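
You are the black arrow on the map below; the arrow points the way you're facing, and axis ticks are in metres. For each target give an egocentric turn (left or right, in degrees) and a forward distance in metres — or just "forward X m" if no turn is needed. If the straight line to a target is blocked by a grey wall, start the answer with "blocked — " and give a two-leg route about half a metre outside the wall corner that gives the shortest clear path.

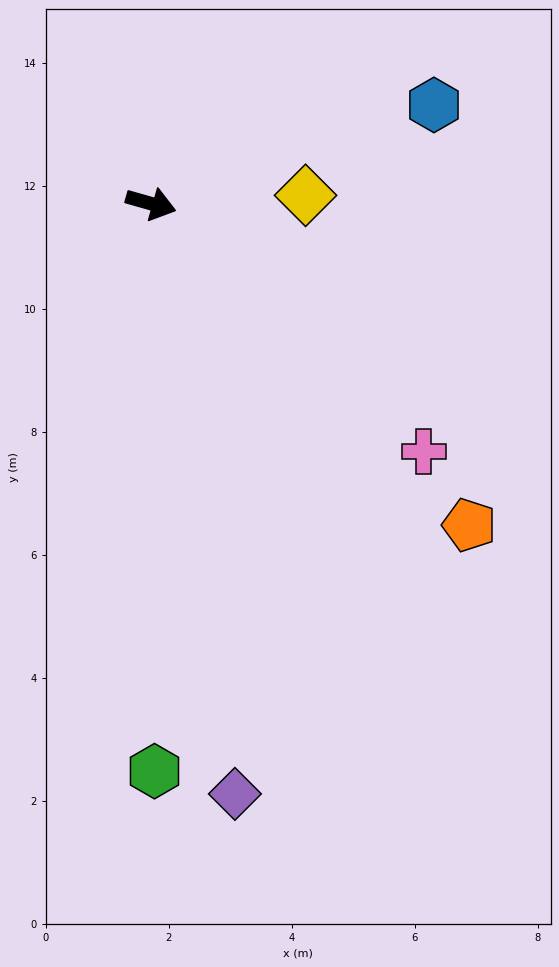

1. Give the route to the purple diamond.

turn right 66°, forward 9.7 m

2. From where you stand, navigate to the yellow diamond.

turn left 19°, forward 2.5 m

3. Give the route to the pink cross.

turn right 26°, forward 6.0 m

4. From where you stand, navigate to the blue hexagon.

turn left 35°, forward 4.9 m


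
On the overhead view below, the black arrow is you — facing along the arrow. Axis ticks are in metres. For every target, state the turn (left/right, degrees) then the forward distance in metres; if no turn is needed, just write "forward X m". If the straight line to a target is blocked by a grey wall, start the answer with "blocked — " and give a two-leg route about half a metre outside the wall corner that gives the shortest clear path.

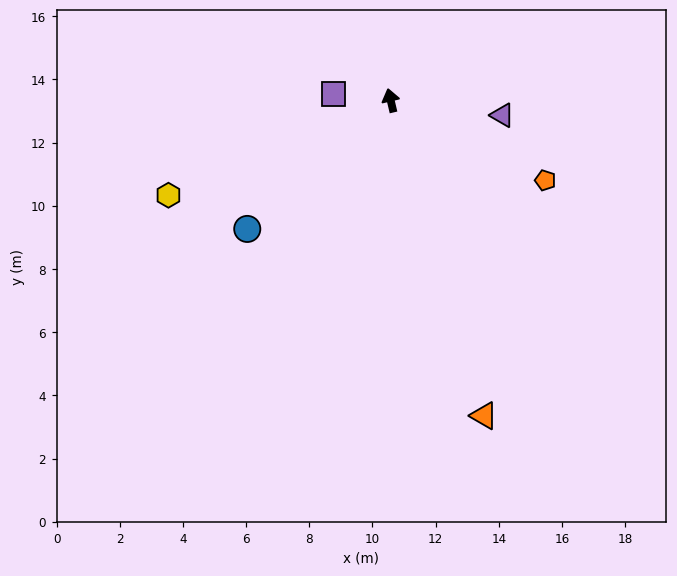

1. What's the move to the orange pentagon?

turn right 131°, forward 5.5 m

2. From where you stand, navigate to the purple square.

turn left 70°, forward 1.8 m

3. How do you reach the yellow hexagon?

turn left 100°, forward 7.7 m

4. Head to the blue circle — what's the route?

turn left 119°, forward 6.1 m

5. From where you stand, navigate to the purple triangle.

turn right 111°, forward 3.6 m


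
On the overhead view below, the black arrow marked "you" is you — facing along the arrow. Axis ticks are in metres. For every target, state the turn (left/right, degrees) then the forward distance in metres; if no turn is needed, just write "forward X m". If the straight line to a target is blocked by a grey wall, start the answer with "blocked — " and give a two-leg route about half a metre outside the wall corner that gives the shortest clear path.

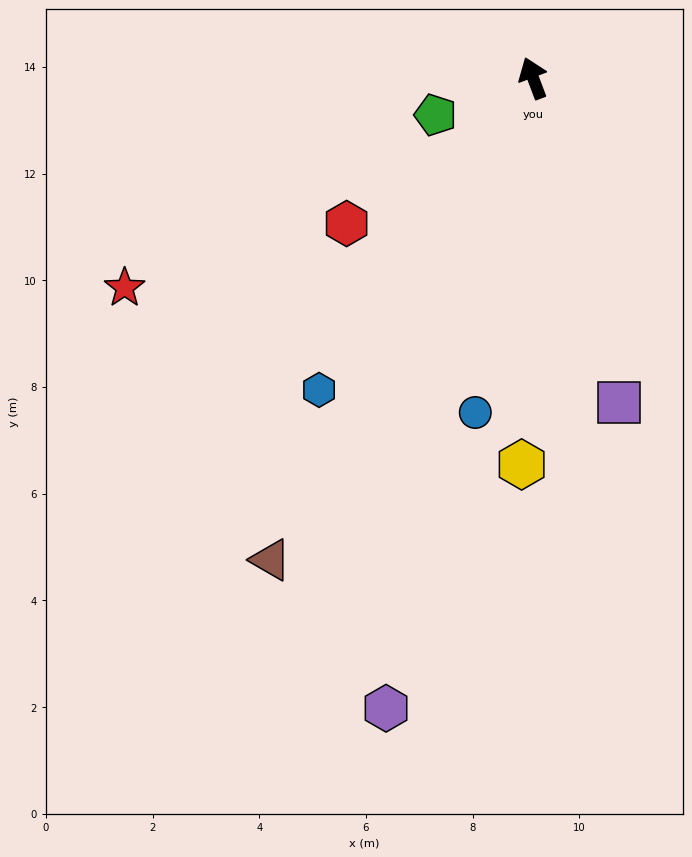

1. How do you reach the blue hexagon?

turn left 125°, forward 7.1 m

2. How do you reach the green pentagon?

turn left 90°, forward 2.0 m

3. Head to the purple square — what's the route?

turn left 174°, forward 6.3 m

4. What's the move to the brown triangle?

turn left 131°, forward 10.3 m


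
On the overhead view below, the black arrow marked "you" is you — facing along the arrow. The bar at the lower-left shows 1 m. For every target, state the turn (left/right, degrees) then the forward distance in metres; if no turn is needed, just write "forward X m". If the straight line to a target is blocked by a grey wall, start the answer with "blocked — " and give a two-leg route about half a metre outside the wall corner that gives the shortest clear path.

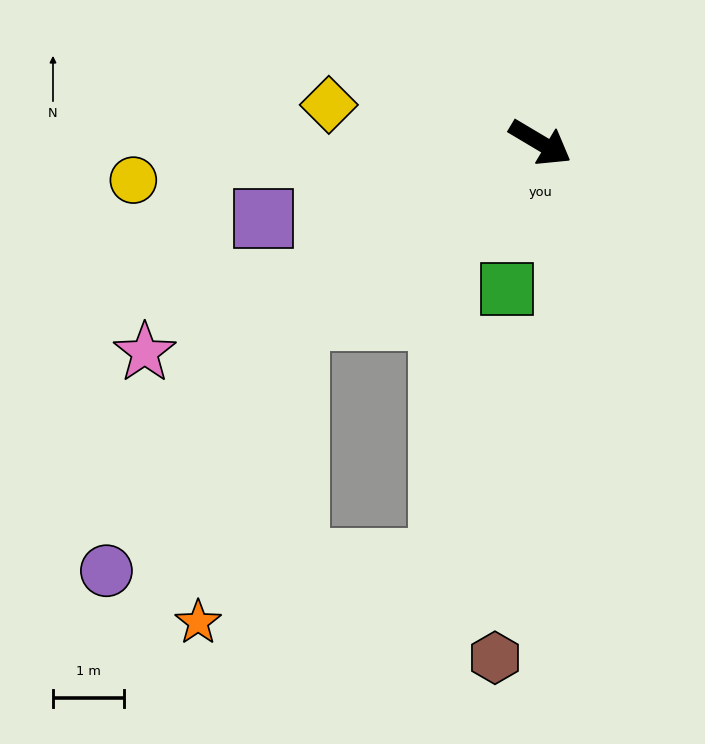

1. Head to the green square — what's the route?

turn right 72°, forward 2.1 m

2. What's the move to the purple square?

turn right 134°, forward 4.0 m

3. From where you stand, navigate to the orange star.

blocked — turn right 113°, forward 4.2 m, then turn left 35°, forward 4.5 m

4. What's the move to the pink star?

turn right 121°, forward 6.3 m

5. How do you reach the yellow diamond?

turn right 159°, forward 3.0 m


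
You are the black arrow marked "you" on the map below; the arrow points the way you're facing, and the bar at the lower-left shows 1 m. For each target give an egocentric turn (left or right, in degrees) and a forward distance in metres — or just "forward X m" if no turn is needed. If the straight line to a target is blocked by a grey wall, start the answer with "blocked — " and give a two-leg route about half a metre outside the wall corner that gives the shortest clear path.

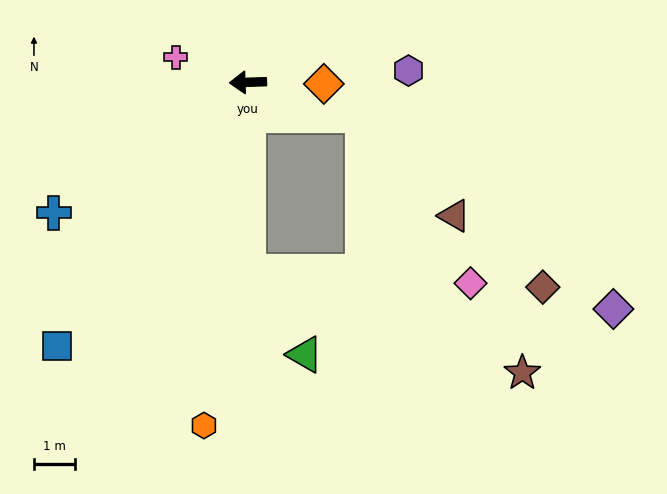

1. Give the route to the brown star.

blocked — turn left 88°, forward 4.6 m, then turn left 70°, forward 7.2 m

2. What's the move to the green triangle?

blocked — turn left 88°, forward 4.6 m, then turn left 34°, forward 2.5 m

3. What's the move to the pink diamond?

blocked — turn left 88°, forward 4.6 m, then turn left 87°, forward 5.5 m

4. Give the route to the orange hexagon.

turn left 81°, forward 8.5 m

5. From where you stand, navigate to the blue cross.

turn left 32°, forward 5.7 m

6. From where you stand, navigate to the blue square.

turn left 52°, forward 8.0 m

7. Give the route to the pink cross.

turn right 21°, forward 1.9 m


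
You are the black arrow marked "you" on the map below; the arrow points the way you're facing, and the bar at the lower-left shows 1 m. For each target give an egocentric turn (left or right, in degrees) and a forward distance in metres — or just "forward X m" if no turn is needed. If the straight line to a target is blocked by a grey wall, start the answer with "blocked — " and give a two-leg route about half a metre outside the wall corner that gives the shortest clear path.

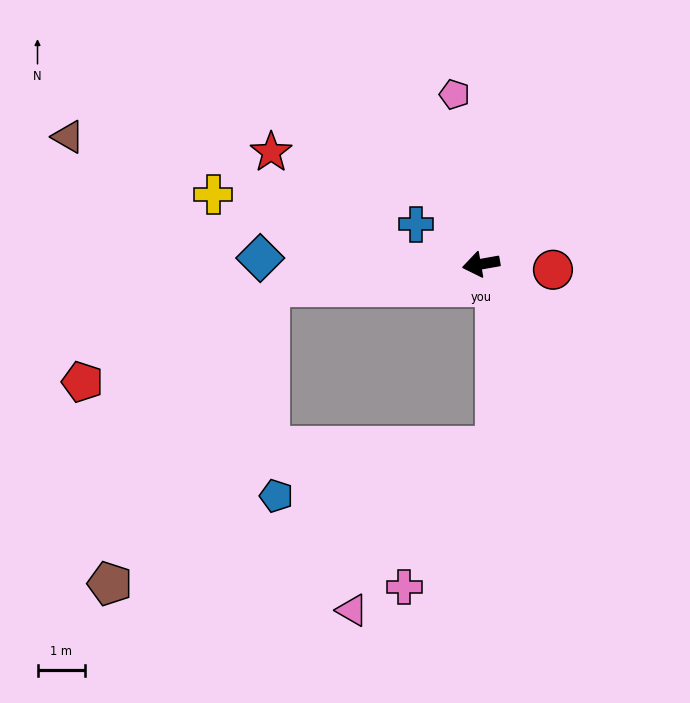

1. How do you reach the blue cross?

turn right 42°, forward 1.6 m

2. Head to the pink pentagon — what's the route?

turn right 91°, forward 3.6 m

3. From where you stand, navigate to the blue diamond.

turn right 12°, forward 4.7 m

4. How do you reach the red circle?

turn left 165°, forward 1.5 m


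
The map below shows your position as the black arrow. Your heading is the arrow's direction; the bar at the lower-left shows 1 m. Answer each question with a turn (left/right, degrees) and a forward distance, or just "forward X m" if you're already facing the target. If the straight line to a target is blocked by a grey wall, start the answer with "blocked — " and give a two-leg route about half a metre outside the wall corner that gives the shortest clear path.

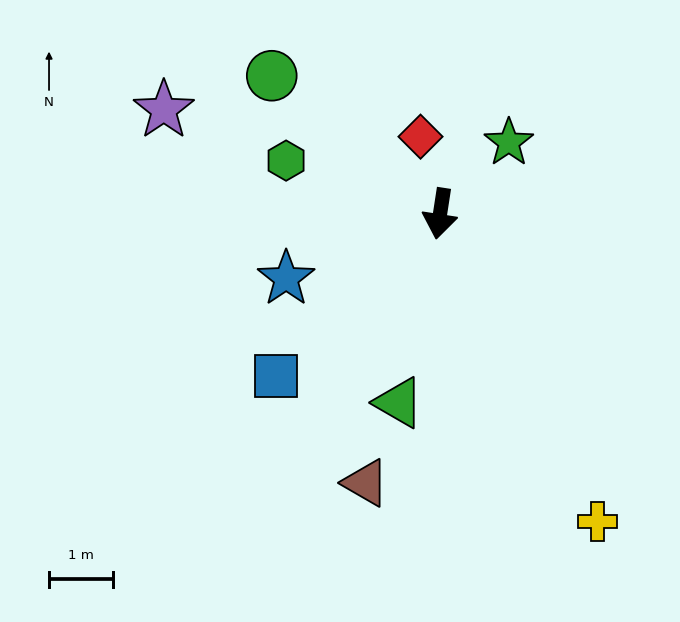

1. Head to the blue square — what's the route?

turn right 37°, forward 3.6 m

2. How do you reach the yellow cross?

turn left 36°, forward 5.4 m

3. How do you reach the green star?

turn left 145°, forward 1.6 m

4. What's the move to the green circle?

turn right 121°, forward 3.4 m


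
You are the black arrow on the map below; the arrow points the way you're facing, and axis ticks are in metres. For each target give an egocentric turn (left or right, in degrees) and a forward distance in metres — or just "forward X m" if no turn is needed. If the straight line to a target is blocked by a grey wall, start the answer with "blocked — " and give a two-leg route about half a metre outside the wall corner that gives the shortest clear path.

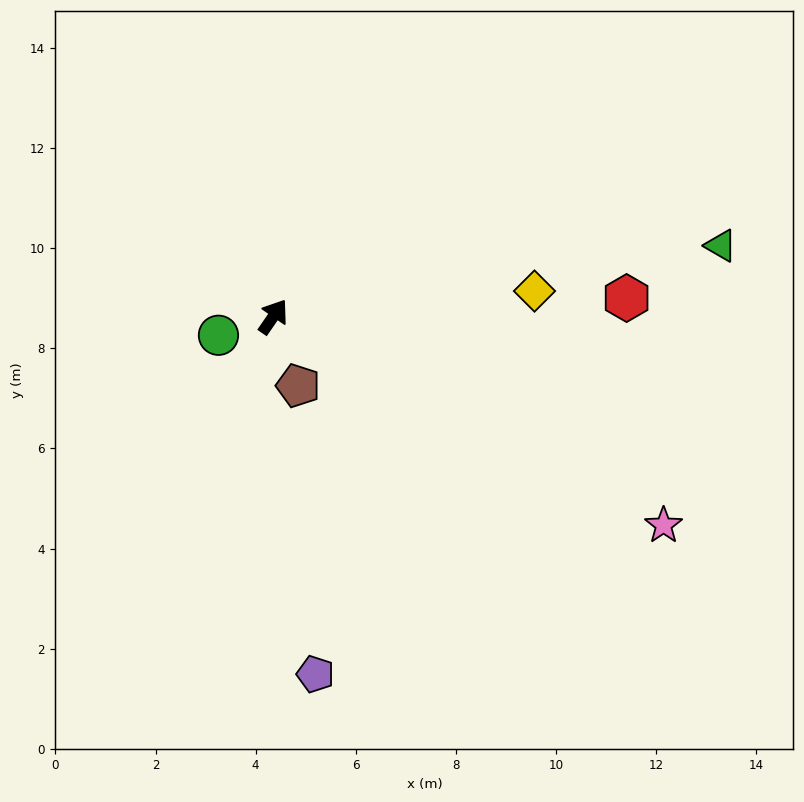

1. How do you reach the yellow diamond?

turn right 50°, forward 5.2 m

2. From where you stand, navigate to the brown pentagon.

turn right 126°, forward 1.5 m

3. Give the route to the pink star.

turn right 84°, forward 8.8 m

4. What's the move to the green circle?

turn left 143°, forward 1.2 m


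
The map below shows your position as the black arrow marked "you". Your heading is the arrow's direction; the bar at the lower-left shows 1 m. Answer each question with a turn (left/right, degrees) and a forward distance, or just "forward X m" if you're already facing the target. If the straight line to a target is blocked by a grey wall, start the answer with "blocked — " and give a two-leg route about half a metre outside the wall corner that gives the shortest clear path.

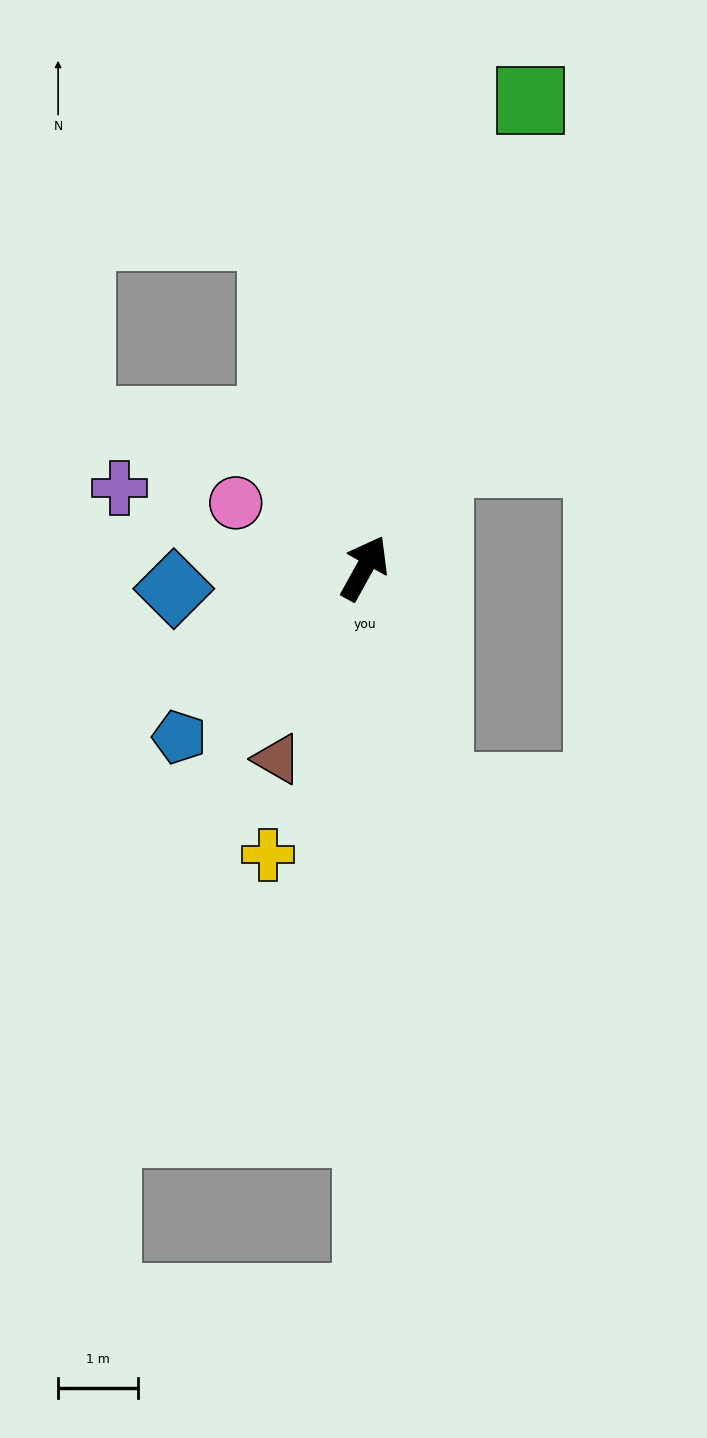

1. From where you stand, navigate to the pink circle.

turn left 92°, forward 1.8 m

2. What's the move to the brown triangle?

turn right 176°, forward 2.6 m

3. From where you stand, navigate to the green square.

turn left 10°, forward 6.2 m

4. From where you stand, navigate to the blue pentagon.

turn left 161°, forward 3.1 m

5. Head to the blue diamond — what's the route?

turn left 125°, forward 2.4 m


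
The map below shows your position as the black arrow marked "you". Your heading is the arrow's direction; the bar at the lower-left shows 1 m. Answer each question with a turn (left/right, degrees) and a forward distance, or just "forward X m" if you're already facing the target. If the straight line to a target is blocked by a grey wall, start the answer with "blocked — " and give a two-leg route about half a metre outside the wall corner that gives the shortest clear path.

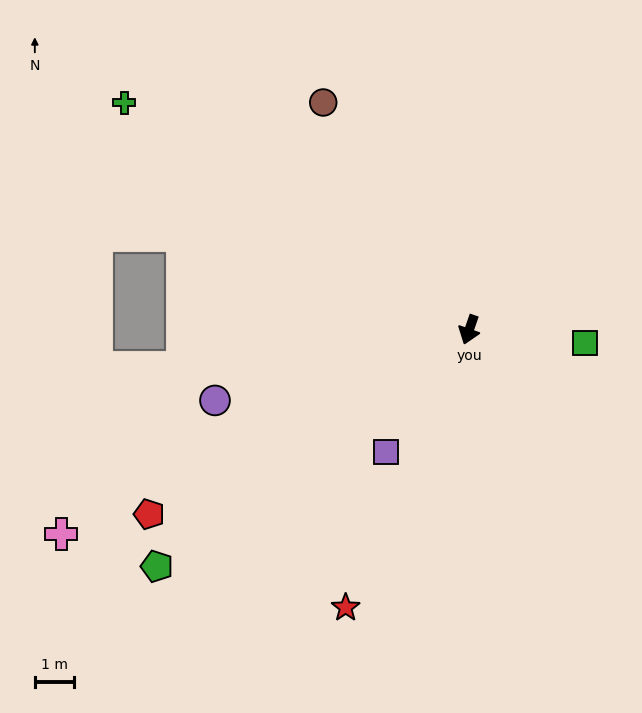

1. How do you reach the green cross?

turn right 104°, forward 10.5 m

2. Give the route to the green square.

turn left 103°, forward 3.0 m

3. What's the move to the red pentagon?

turn right 41°, forward 9.4 m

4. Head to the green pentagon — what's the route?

turn right 34°, forward 9.9 m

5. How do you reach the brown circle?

turn right 128°, forward 6.8 m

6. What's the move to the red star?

turn right 5°, forward 7.7 m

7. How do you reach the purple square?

turn right 15°, forward 3.7 m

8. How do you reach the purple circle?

turn right 55°, forward 6.7 m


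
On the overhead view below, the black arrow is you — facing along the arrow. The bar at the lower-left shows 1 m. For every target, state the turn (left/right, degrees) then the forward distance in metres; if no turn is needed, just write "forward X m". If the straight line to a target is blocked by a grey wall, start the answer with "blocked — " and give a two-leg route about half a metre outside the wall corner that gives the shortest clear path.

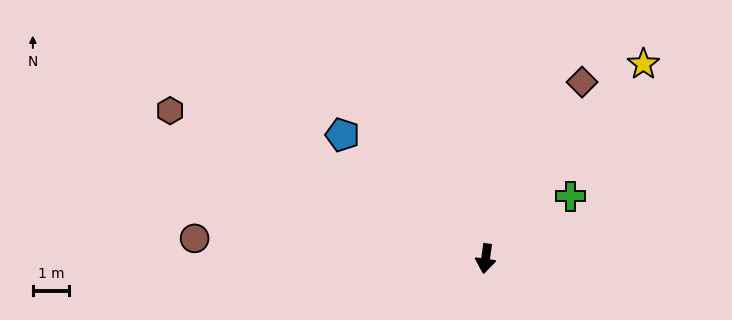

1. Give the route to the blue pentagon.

turn right 123°, forward 5.2 m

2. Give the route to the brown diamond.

turn left 159°, forward 5.5 m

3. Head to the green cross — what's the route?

turn left 134°, forward 2.9 m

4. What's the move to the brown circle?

turn right 86°, forward 8.0 m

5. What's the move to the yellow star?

turn left 149°, forward 6.9 m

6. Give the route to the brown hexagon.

turn right 107°, forward 9.6 m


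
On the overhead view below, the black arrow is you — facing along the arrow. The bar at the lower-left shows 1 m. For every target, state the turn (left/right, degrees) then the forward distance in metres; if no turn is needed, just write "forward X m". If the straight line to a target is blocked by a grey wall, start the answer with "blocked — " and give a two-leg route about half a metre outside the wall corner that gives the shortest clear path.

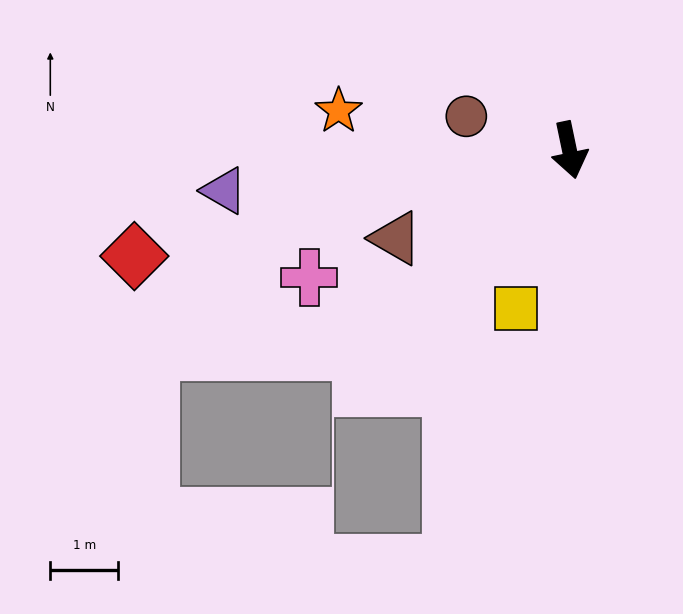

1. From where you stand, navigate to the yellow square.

turn right 30°, forward 2.5 m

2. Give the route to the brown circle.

turn right 120°, forward 1.6 m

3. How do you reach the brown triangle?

turn right 75°, forward 2.9 m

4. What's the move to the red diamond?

turn right 88°, forward 6.6 m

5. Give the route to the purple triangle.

turn right 95°, forward 5.1 m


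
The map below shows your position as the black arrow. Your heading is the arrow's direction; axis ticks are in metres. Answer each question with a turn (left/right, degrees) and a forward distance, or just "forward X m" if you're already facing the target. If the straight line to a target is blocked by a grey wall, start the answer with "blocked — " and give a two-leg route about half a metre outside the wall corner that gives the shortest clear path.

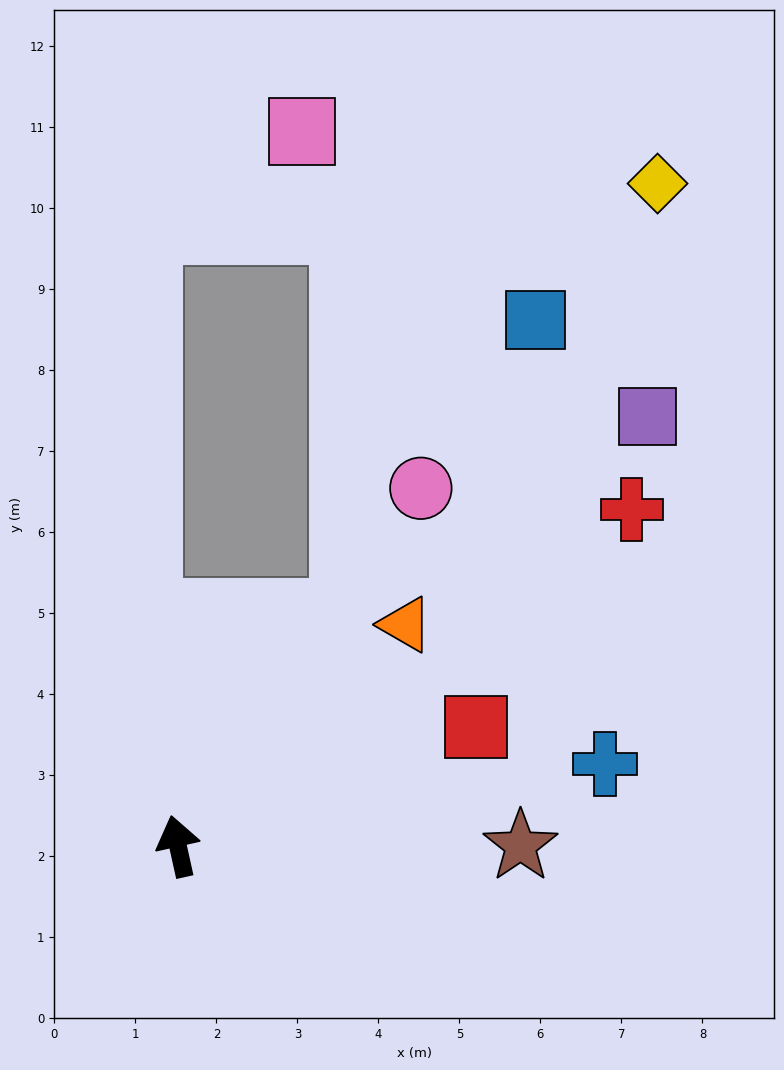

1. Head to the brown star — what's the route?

turn right 102°, forward 4.2 m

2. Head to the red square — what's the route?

turn right 81°, forward 4.0 m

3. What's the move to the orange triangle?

turn right 58°, forward 3.9 m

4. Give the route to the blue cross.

turn right 92°, forward 5.4 m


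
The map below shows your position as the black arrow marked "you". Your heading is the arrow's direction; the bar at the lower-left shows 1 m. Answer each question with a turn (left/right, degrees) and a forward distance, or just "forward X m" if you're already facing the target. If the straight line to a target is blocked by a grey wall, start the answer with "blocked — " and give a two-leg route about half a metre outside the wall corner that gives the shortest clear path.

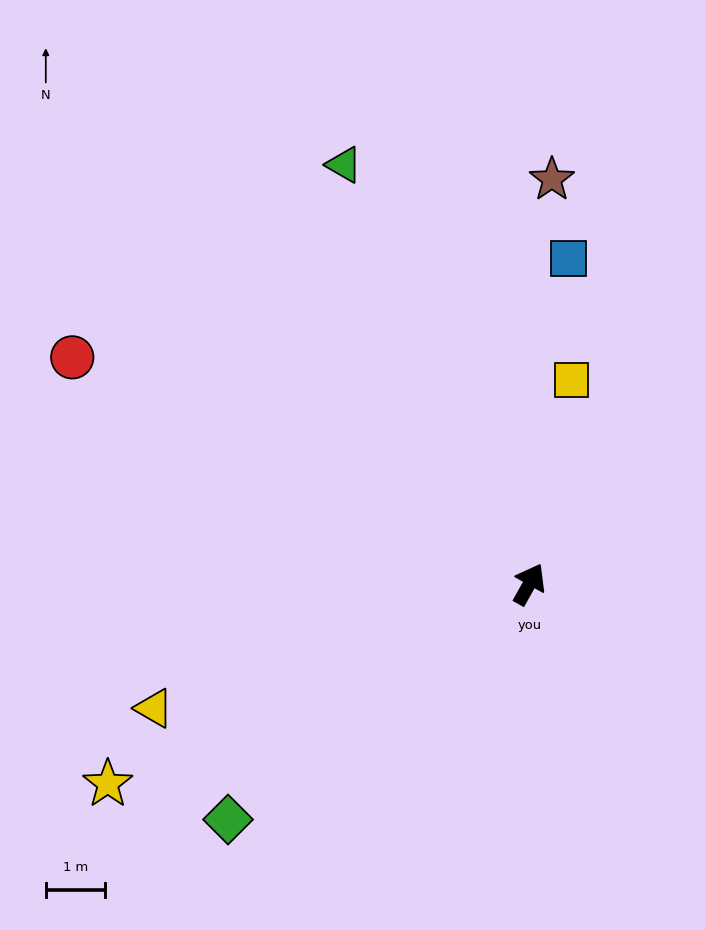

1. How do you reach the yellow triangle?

turn left 137°, forward 6.7 m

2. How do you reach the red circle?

turn left 93°, forward 8.7 m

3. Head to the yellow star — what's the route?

turn left 144°, forward 7.9 m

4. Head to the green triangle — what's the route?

turn left 53°, forward 7.8 m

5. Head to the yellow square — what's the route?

turn left 17°, forward 3.5 m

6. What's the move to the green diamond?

turn left 157°, forward 6.5 m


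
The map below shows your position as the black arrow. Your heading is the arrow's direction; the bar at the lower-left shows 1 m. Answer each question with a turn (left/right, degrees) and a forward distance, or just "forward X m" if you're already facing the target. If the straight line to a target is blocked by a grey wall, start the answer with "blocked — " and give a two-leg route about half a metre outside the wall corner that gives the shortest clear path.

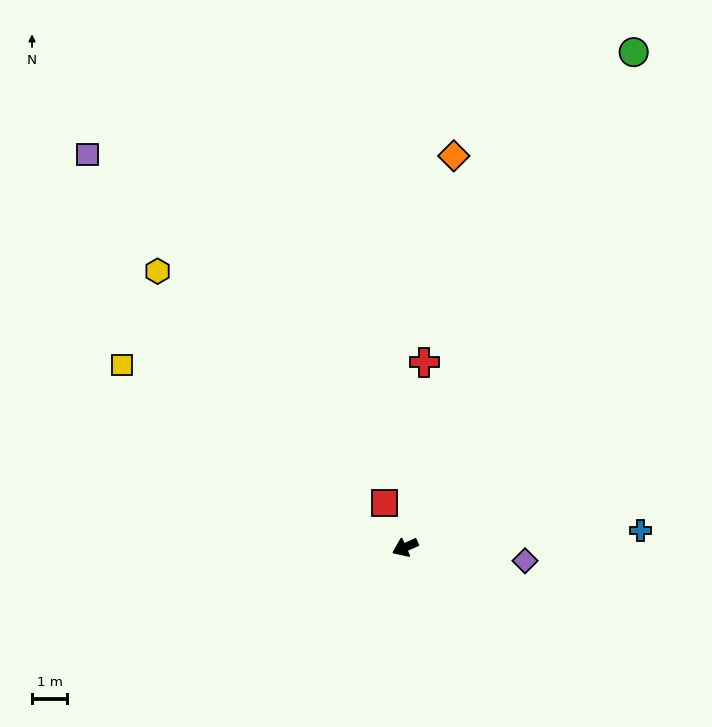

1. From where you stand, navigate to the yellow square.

turn right 57°, forward 9.5 m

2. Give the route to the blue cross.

turn left 160°, forward 6.7 m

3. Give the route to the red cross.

turn right 120°, forward 5.3 m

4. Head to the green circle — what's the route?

turn right 139°, forward 15.4 m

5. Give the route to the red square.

turn right 89°, forward 1.4 m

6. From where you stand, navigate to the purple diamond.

turn left 150°, forward 3.4 m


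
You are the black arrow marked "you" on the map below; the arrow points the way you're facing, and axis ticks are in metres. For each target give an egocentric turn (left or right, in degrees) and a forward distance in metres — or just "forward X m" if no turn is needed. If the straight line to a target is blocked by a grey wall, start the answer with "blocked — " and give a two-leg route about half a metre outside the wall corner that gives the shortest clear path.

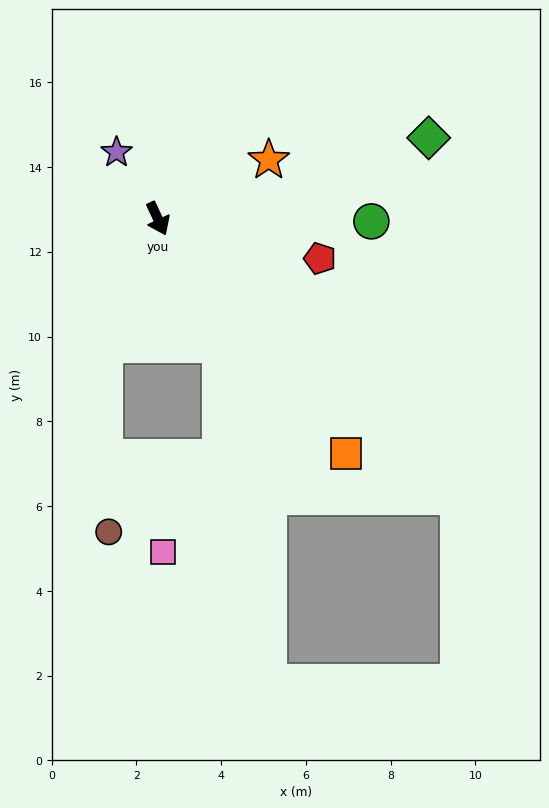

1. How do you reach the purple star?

turn right 173°, forward 1.8 m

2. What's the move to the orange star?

turn left 93°, forward 3.0 m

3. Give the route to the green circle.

turn left 64°, forward 5.0 m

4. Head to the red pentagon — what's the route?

turn left 51°, forward 3.9 m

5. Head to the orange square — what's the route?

turn left 14°, forward 7.1 m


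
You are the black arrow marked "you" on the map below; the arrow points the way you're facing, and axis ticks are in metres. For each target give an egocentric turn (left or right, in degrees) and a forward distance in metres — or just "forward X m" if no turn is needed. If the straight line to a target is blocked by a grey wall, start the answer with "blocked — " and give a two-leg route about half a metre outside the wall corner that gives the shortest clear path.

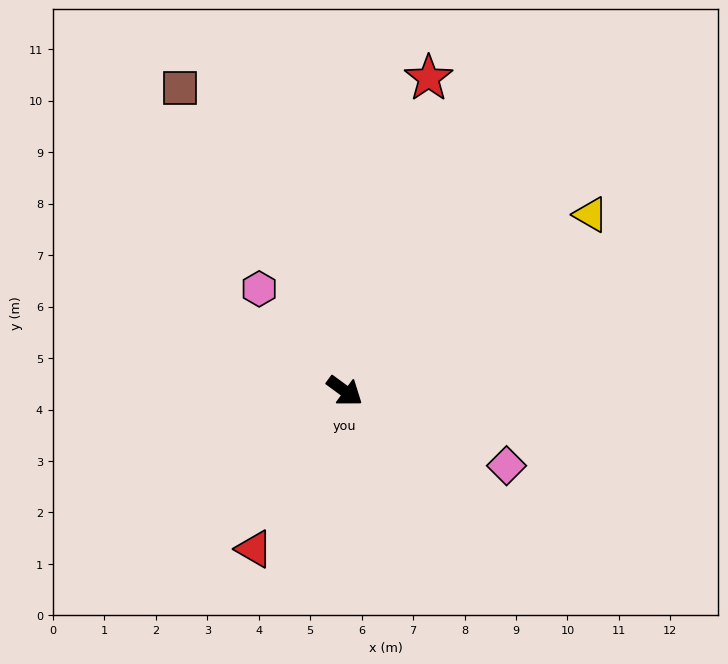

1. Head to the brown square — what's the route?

turn left 155°, forward 6.7 m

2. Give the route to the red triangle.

turn right 84°, forward 3.5 m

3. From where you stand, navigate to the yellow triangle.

turn left 72°, forward 5.9 m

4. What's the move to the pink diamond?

turn left 11°, forward 3.5 m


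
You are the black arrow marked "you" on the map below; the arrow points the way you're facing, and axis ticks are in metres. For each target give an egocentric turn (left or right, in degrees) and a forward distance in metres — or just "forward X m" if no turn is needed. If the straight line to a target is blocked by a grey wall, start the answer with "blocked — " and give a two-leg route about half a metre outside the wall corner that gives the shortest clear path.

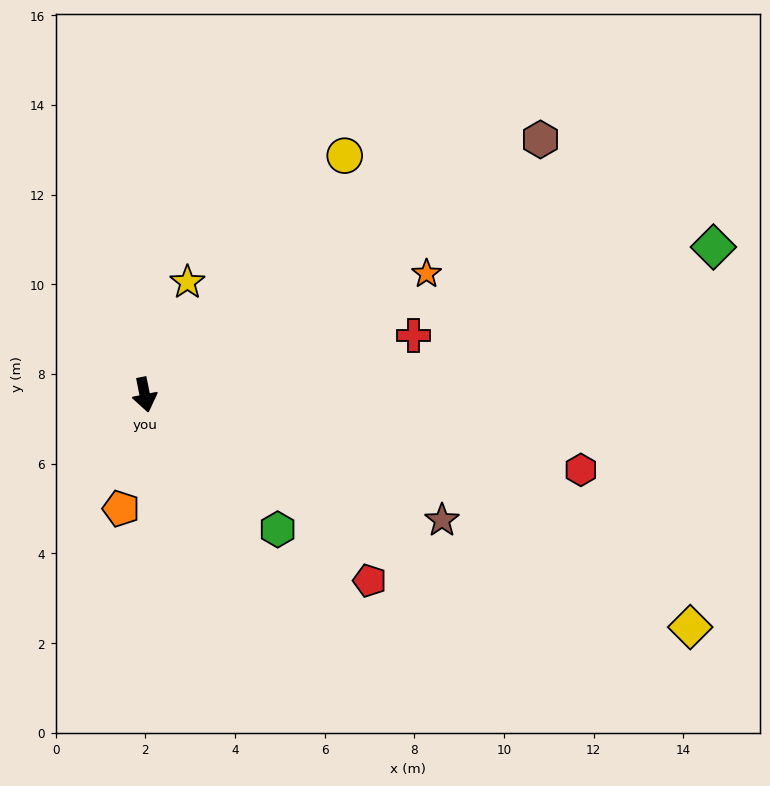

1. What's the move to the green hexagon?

turn left 33°, forward 4.2 m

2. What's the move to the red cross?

turn left 91°, forward 6.1 m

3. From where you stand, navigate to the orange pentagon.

turn right 23°, forward 2.6 m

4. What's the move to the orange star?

turn left 102°, forward 6.8 m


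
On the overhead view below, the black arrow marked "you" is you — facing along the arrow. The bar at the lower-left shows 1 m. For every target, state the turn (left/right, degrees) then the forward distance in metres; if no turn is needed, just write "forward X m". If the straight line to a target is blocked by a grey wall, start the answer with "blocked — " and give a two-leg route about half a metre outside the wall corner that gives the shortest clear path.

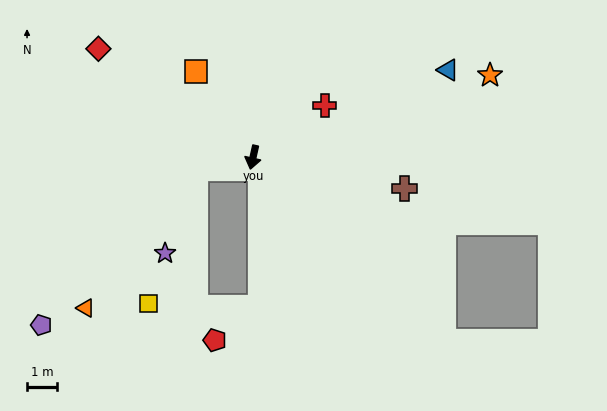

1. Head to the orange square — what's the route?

turn right 134°, forward 3.5 m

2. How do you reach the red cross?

turn left 138°, forward 3.0 m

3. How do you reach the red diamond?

turn right 112°, forward 6.4 m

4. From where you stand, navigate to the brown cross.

turn left 91°, forward 5.2 m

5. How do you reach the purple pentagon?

blocked — turn right 66°, forward 2.0 m, then turn left 34°, forward 7.4 m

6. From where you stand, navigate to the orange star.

turn left 122°, forward 8.5 m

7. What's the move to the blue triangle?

turn left 127°, forward 7.2 m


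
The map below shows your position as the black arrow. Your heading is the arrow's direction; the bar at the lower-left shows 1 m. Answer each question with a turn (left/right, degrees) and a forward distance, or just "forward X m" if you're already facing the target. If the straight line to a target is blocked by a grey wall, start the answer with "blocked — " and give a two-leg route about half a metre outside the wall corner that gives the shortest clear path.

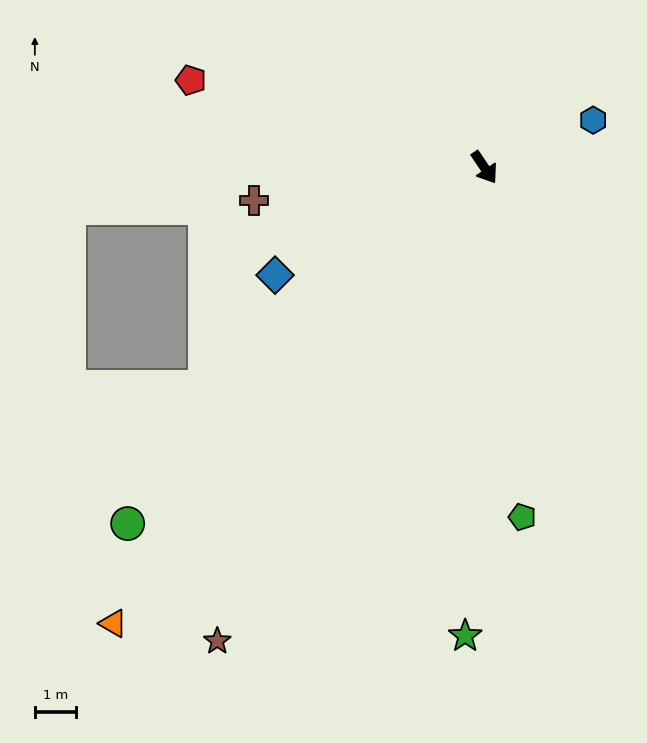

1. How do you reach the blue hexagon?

turn left 80°, forward 2.9 m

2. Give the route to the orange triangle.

turn right 73°, forward 14.4 m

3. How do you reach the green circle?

turn right 79°, forward 12.4 m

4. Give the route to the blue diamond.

turn right 97°, forward 5.8 m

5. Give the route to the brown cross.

turn right 116°, forward 5.7 m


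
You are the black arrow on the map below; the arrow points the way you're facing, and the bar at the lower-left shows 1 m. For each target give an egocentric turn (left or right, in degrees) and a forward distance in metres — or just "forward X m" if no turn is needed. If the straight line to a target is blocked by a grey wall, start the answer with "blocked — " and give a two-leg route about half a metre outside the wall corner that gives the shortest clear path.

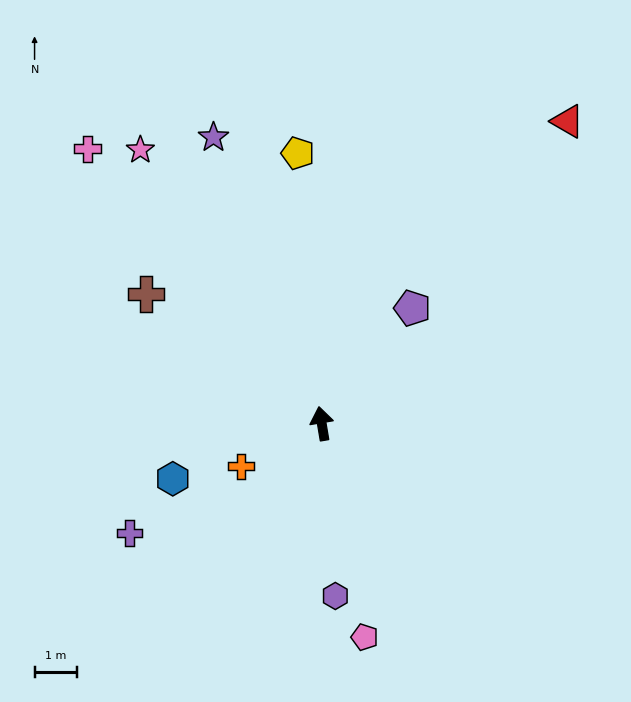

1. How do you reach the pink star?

turn left 24°, forward 7.7 m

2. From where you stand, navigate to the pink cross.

turn left 31°, forward 8.4 m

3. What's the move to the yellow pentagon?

turn right 4°, forward 6.3 m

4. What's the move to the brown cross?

turn left 44°, forward 5.1 m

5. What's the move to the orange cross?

turn left 108°, forward 2.1 m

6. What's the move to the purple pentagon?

turn right 48°, forward 3.4 m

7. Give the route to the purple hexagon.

turn left 175°, forward 4.0 m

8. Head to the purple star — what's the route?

turn left 11°, forward 7.2 m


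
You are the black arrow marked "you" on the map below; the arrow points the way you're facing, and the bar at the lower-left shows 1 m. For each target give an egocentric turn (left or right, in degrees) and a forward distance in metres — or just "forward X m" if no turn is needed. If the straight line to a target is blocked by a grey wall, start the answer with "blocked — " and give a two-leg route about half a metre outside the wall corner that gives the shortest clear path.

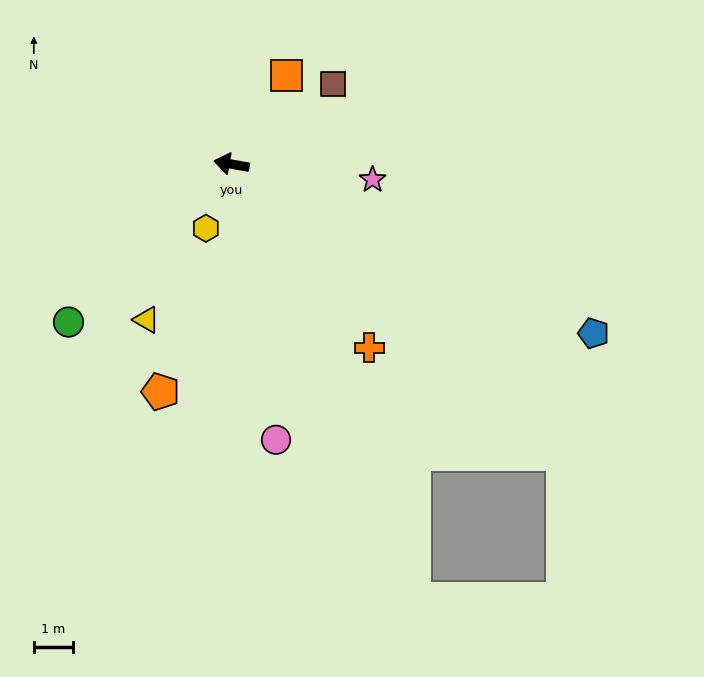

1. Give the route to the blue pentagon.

turn left 165°, forward 10.1 m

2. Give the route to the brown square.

turn right 131°, forward 3.3 m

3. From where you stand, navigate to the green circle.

turn left 54°, forward 5.7 m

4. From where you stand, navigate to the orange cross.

turn left 137°, forward 5.8 m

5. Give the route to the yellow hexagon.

turn left 78°, forward 1.7 m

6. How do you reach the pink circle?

turn left 109°, forward 7.1 m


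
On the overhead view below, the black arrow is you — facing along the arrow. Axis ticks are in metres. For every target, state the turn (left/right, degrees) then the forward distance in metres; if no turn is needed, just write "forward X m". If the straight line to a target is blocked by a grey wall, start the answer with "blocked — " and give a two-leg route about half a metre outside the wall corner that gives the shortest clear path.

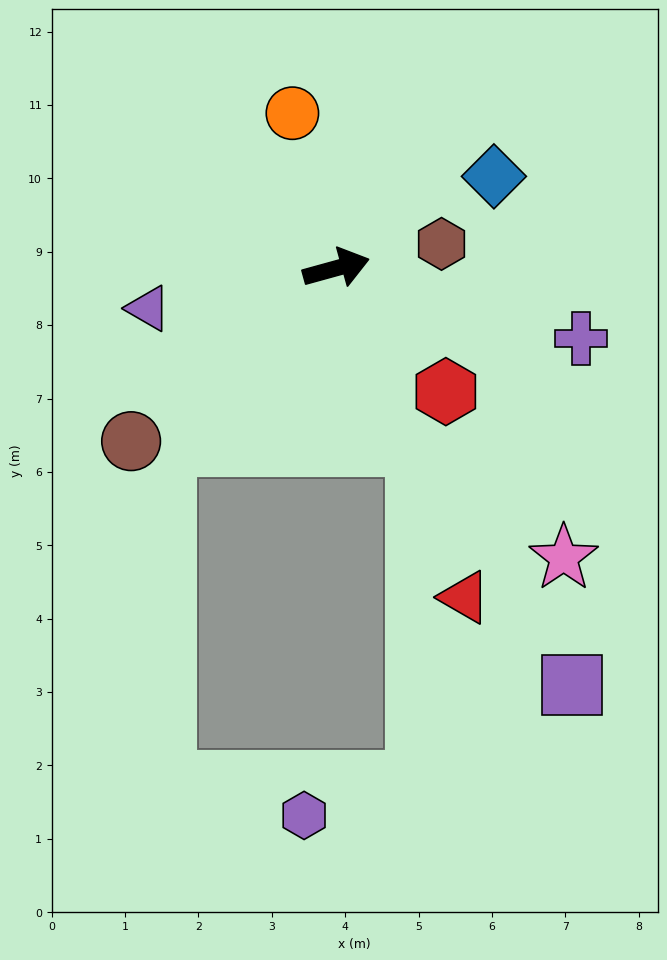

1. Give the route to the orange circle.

turn left 90°, forward 2.2 m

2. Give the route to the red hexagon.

turn right 64°, forward 2.2 m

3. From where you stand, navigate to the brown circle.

turn right 155°, forward 3.7 m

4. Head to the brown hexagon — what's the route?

turn right 2°, forward 1.5 m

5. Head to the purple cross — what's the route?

turn right 31°, forward 3.5 m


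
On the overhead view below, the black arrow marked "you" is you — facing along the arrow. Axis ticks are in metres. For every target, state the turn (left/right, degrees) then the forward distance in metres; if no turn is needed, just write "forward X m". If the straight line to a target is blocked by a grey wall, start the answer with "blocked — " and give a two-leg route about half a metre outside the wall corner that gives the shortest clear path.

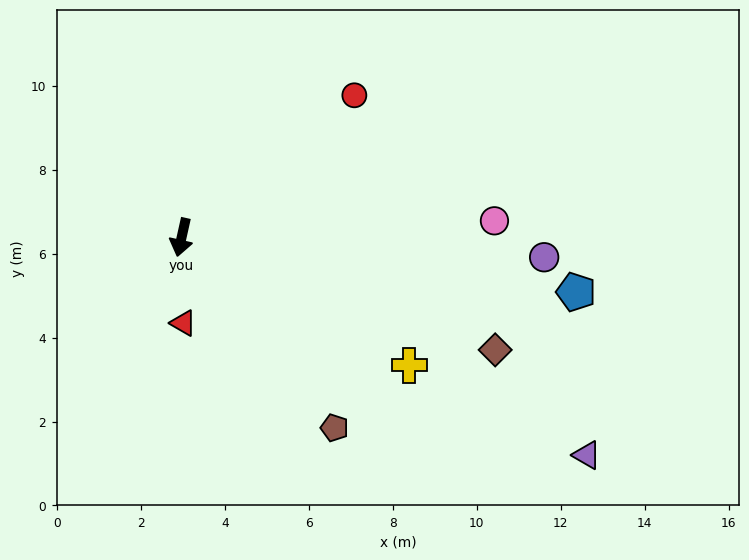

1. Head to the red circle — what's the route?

turn left 142°, forward 5.3 m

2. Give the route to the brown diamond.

turn left 83°, forward 7.9 m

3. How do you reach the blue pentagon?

turn left 95°, forward 9.5 m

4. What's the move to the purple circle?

turn left 99°, forward 8.6 m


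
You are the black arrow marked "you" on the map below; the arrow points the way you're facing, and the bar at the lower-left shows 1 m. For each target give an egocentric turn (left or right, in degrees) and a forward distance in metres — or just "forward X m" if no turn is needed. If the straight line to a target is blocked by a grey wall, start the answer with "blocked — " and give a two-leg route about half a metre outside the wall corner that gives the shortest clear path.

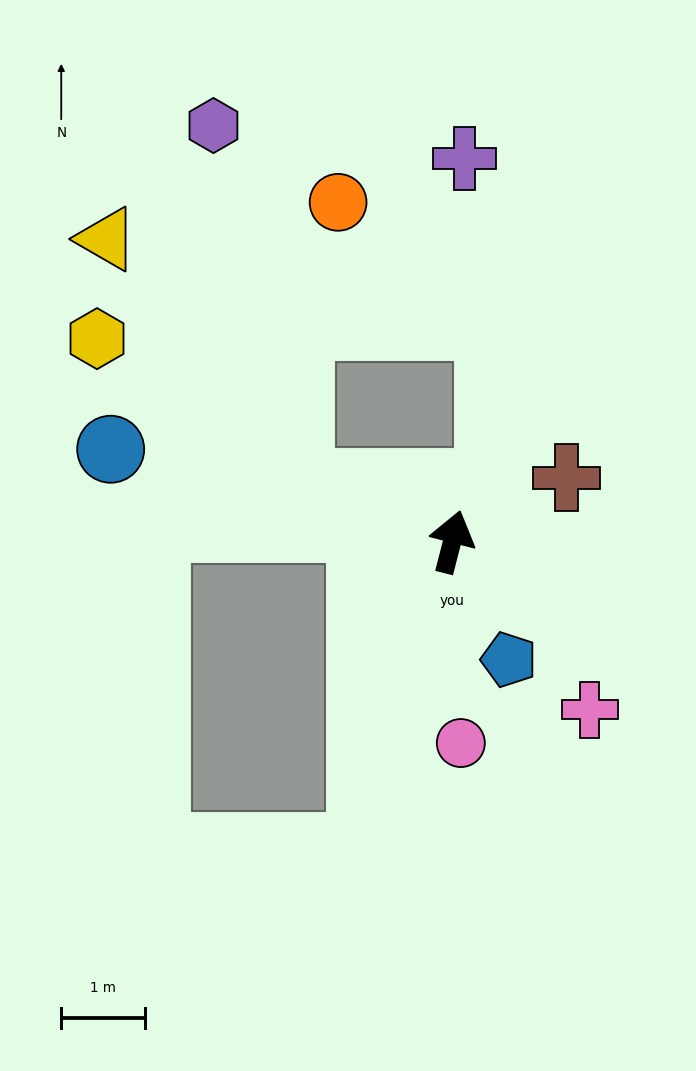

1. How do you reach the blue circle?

turn left 89°, forward 4.2 m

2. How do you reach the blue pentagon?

turn right 140°, forward 1.6 m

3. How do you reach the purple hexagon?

blocked — turn left 84°, forward 2.0 m, then turn right 56°, forward 4.4 m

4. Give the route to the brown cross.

turn right 46°, forward 1.6 m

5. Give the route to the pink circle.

turn right 163°, forward 2.4 m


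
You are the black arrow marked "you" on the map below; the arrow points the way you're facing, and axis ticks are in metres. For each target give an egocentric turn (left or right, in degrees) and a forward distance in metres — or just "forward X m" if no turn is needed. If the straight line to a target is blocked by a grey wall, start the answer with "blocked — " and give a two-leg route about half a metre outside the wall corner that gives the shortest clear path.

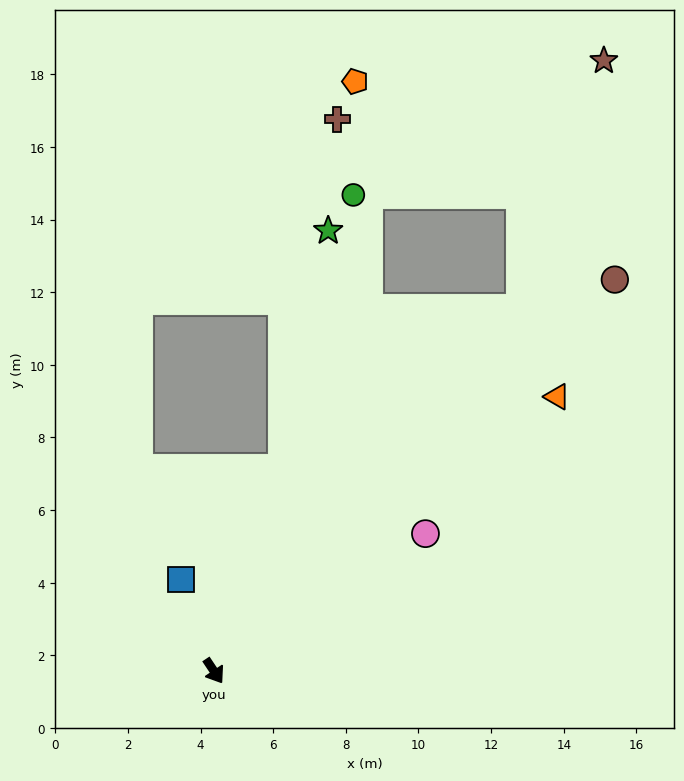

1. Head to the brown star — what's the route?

blocked — turn left 106°, forward 13.1 m, then turn left 22°, forward 7.2 m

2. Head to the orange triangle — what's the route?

turn left 95°, forward 12.1 m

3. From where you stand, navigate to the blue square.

turn left 166°, forward 2.7 m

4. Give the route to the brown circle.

turn left 101°, forward 15.4 m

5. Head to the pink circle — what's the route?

turn left 89°, forward 6.9 m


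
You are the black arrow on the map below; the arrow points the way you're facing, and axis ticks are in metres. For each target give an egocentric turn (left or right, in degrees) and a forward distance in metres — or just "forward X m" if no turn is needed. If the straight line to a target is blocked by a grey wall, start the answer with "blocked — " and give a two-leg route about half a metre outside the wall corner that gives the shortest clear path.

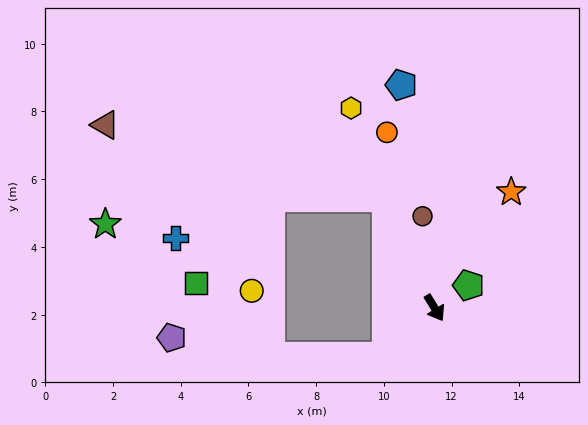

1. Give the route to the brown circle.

turn left 156°, forward 2.7 m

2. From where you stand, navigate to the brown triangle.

blocked — turn left 172°, forward 3.6 m, then turn left 52°, forward 8.6 m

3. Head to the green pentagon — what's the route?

turn left 92°, forward 1.2 m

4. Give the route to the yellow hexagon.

turn left 171°, forward 6.4 m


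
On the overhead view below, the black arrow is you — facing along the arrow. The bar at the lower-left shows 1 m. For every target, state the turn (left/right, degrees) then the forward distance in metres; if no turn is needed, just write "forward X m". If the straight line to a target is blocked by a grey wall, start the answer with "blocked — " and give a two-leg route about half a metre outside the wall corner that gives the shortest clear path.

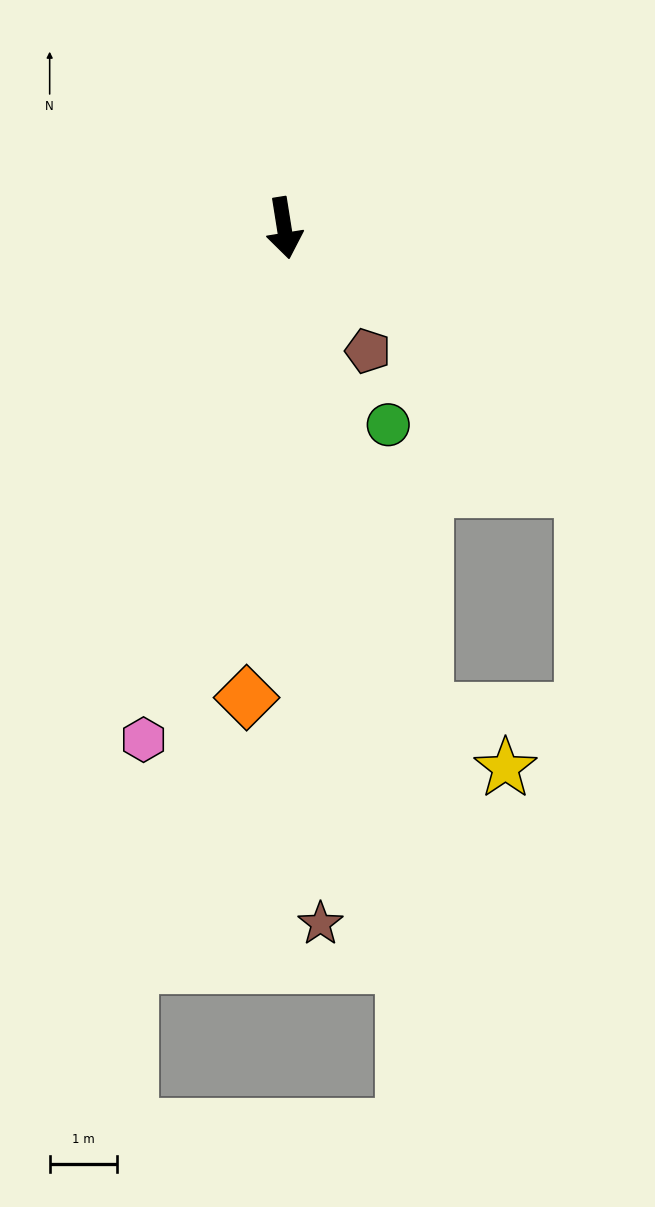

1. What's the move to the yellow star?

blocked — turn left 7°, forward 7.5 m, then turn left 38°, forward 1.5 m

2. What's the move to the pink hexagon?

turn right 24°, forward 7.9 m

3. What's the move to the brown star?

turn right 6°, forward 10.4 m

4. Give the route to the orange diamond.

turn right 14°, forward 7.0 m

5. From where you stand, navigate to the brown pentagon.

turn left 25°, forward 2.2 m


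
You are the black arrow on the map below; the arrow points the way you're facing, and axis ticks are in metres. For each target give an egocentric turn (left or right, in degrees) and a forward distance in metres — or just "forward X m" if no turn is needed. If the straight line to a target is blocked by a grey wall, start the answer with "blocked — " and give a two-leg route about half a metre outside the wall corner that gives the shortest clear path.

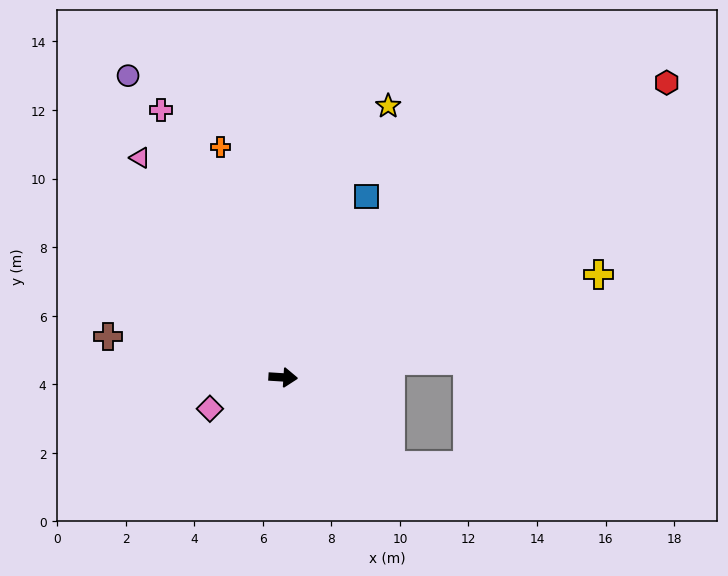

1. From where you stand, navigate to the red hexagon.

turn left 41°, forward 14.1 m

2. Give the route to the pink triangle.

turn left 127°, forward 7.6 m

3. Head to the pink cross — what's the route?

turn left 118°, forward 8.6 m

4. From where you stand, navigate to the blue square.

turn left 69°, forward 5.8 m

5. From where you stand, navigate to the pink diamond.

turn right 153°, forward 2.3 m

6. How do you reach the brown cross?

turn left 171°, forward 5.2 m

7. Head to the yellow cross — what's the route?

turn left 22°, forward 9.7 m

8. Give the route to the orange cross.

turn left 109°, forward 7.0 m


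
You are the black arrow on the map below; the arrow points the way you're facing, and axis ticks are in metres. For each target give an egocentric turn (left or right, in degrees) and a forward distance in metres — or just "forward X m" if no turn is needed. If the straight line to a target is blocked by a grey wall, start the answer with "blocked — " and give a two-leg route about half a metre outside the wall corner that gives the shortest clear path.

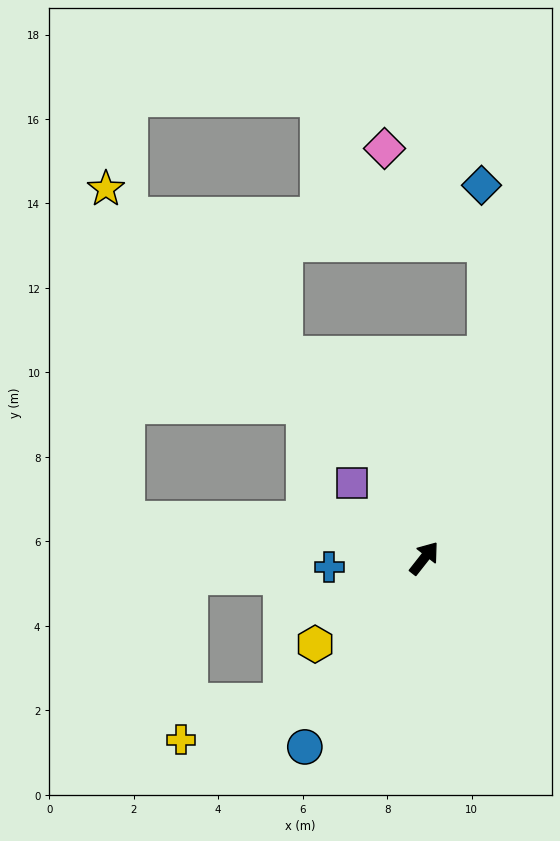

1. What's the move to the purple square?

turn left 82°, forward 2.5 m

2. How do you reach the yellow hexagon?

turn left 166°, forward 3.3 m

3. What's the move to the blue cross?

turn left 134°, forward 2.3 m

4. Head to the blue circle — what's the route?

turn right 174°, forward 5.3 m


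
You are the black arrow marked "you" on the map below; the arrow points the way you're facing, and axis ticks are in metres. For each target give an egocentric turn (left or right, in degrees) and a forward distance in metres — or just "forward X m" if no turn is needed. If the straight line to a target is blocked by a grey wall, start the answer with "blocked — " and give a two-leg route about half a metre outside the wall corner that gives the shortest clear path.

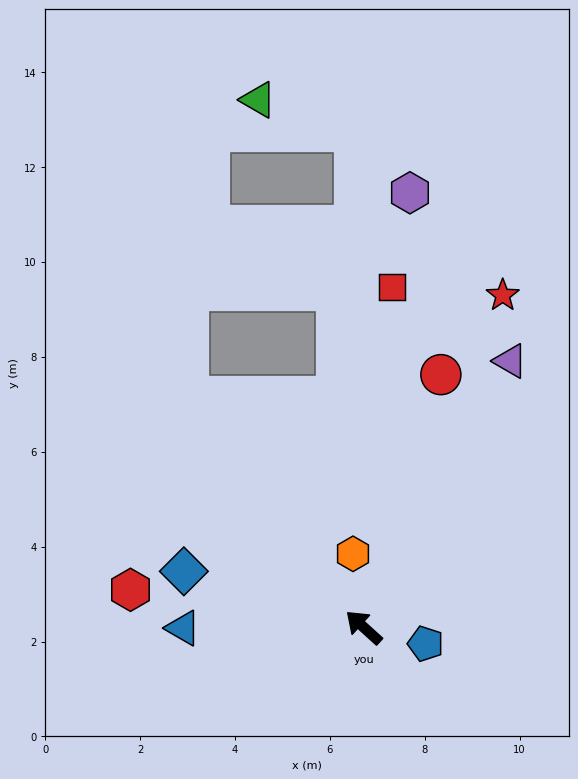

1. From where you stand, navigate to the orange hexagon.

turn right 40°, forward 1.6 m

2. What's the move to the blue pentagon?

turn right 153°, forward 1.4 m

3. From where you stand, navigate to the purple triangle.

turn right 77°, forward 6.4 m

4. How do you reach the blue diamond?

turn left 25°, forward 4.0 m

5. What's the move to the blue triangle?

turn left 42°, forward 3.8 m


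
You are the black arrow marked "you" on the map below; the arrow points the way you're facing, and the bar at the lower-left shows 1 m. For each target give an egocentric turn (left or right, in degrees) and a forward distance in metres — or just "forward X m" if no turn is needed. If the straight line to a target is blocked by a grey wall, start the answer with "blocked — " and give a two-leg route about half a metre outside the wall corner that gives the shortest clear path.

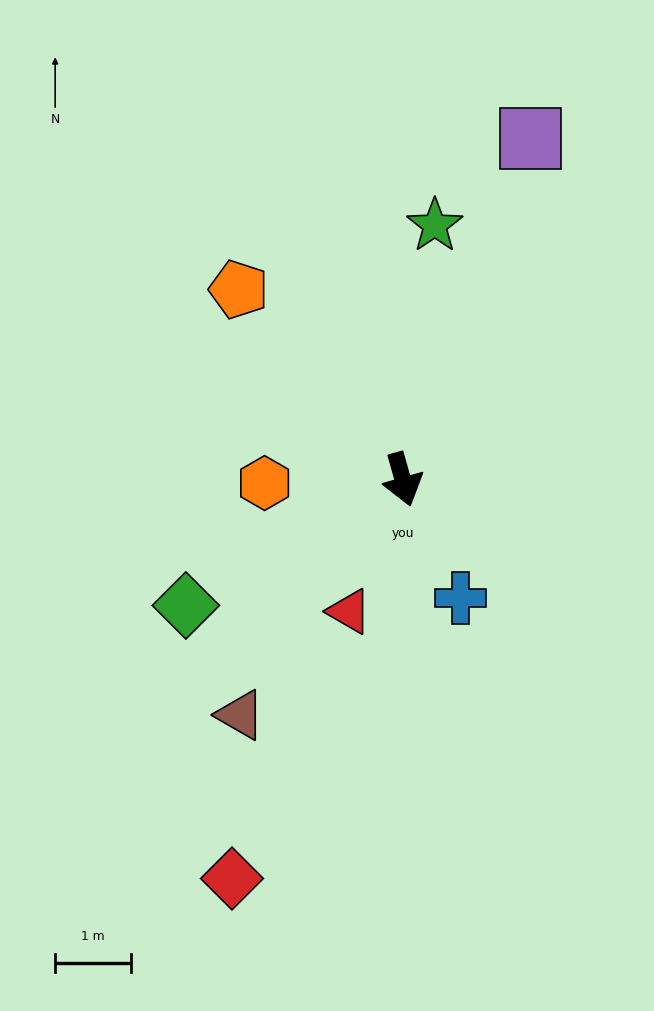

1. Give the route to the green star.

turn left 157°, forward 3.4 m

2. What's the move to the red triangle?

turn right 38°, forward 1.9 m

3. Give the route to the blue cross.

turn left 10°, forward 1.7 m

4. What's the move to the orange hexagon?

turn right 104°, forward 1.8 m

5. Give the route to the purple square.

turn left 144°, forward 4.8 m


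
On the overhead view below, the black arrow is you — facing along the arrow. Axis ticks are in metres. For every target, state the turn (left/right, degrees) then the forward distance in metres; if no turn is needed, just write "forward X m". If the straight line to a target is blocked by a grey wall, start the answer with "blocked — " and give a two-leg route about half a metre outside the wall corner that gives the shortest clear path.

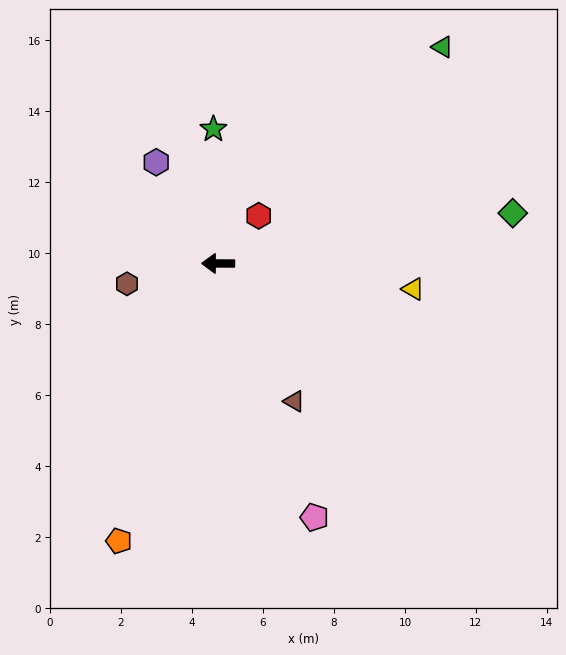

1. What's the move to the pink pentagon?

turn left 111°, forward 7.6 m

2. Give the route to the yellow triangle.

turn left 173°, forward 5.5 m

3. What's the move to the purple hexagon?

turn right 58°, forward 3.3 m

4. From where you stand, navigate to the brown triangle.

turn left 119°, forward 4.4 m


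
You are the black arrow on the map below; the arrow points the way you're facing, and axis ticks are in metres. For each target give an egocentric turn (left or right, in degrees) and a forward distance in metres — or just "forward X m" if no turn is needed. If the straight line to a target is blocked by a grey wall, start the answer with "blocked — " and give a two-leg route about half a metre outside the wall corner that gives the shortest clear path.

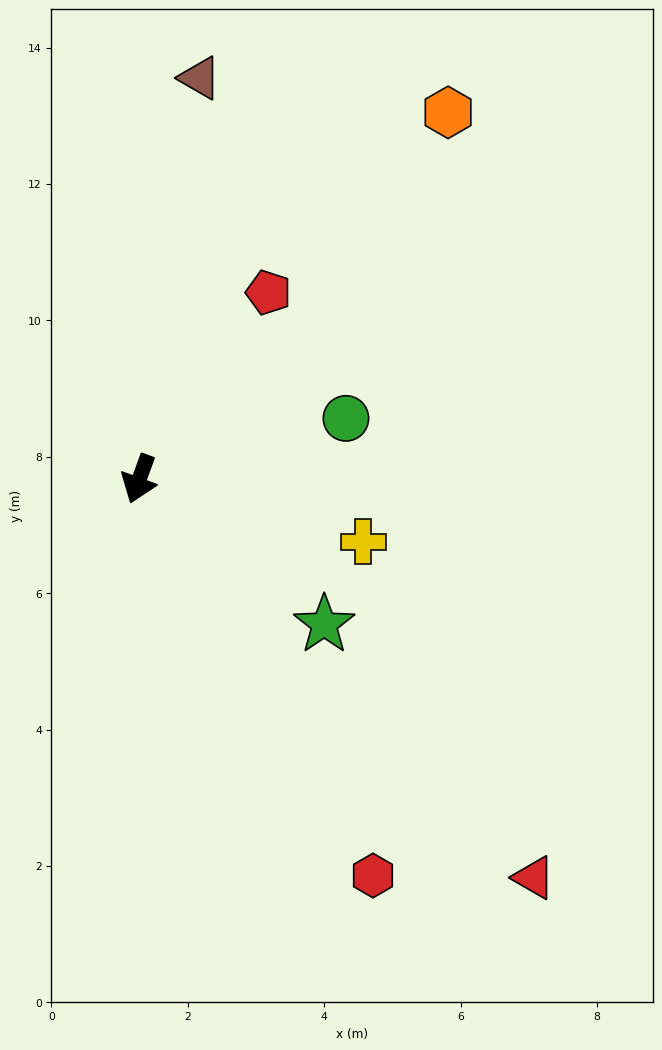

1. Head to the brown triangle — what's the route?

turn right 169°, forward 5.9 m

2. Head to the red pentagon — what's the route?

turn left 165°, forward 3.3 m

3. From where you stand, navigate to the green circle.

turn left 126°, forward 3.2 m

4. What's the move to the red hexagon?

turn left 51°, forward 6.7 m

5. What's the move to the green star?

turn left 72°, forward 3.4 m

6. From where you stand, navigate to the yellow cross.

turn left 94°, forward 3.4 m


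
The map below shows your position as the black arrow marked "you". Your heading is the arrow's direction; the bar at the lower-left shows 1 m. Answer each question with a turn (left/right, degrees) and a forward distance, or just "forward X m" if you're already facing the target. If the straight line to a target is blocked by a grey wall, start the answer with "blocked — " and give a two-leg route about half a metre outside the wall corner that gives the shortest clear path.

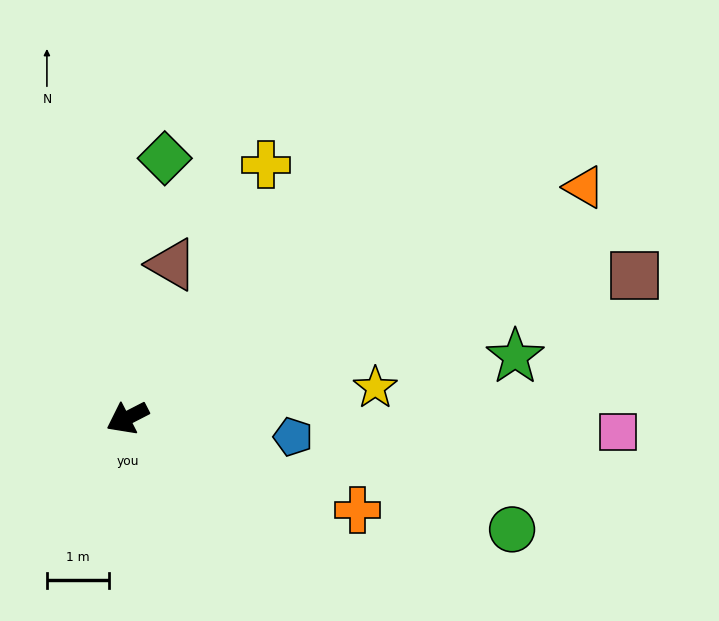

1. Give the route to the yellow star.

turn left 160°, forward 4.0 m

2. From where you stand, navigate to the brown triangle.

turn right 133°, forward 2.6 m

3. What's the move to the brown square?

turn left 169°, forward 8.5 m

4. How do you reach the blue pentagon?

turn left 146°, forward 2.7 m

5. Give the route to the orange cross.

turn left 131°, forward 4.0 m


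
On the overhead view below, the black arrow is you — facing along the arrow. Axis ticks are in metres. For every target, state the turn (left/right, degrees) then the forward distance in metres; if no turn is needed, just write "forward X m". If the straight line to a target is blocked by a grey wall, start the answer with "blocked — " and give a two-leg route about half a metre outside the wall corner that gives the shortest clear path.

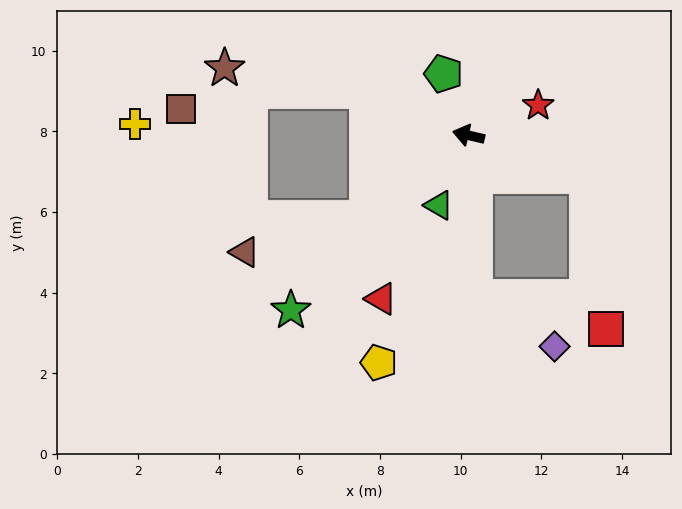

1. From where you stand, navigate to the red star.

turn right 143°, forward 1.9 m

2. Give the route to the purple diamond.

blocked — turn left 106°, forward 4.0 m, then turn left 55°, forward 2.3 m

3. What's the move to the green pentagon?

turn right 55°, forward 1.6 m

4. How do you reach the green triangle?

turn left 80°, forward 1.9 m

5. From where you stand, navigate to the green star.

turn left 58°, forward 6.2 m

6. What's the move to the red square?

blocked — turn left 174°, forward 3.1 m, then turn right 63°, forward 3.8 m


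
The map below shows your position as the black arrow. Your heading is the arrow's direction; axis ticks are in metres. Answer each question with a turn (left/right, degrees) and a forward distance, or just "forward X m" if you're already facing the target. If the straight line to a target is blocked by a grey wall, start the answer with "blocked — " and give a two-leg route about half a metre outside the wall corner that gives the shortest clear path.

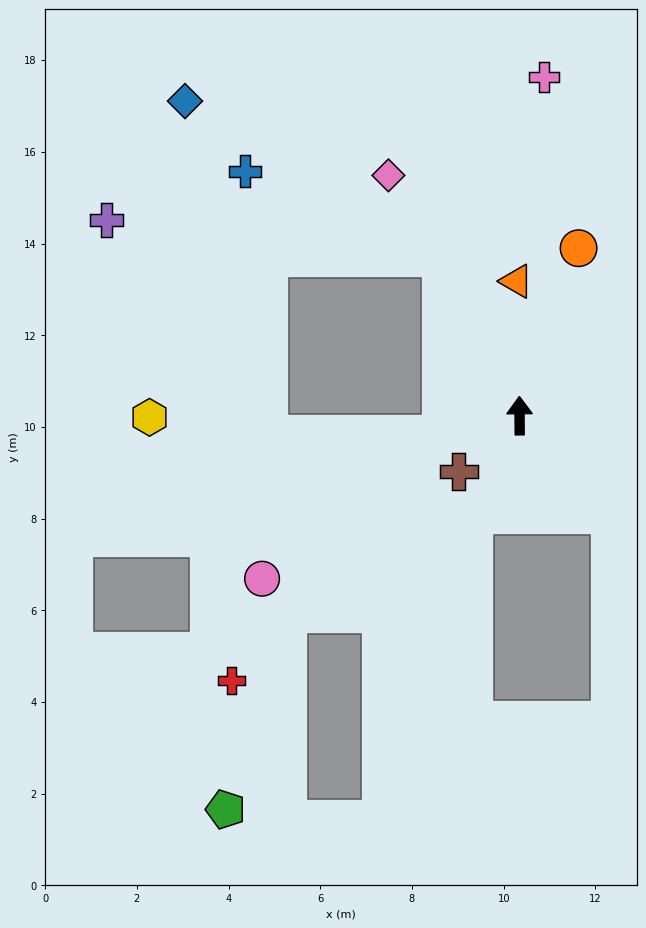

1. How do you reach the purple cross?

blocked — turn left 26°, forward 3.9 m, then turn left 57°, forward 7.4 m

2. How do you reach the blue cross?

blocked — turn left 26°, forward 3.9 m, then turn left 40°, forward 4.7 m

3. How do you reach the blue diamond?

blocked — turn left 26°, forward 3.9 m, then turn left 32°, forward 6.6 m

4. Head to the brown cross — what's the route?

turn left 132°, forward 1.8 m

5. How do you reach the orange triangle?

forward 2.9 m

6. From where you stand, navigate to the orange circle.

turn right 20°, forward 3.9 m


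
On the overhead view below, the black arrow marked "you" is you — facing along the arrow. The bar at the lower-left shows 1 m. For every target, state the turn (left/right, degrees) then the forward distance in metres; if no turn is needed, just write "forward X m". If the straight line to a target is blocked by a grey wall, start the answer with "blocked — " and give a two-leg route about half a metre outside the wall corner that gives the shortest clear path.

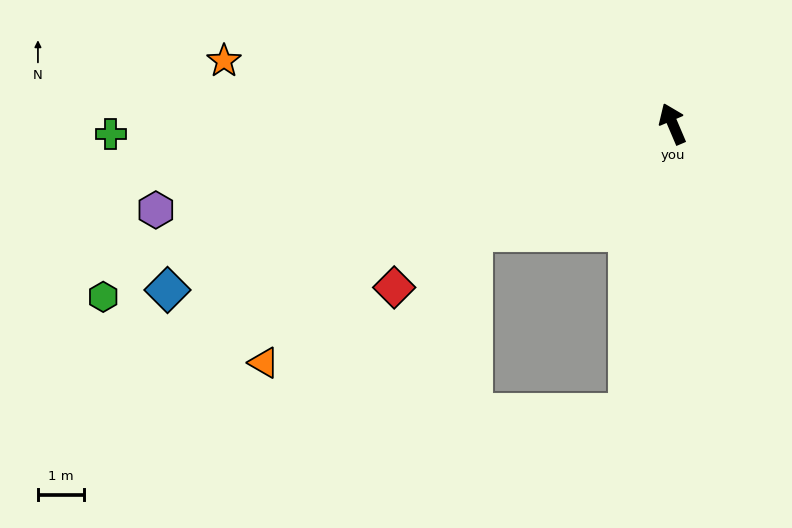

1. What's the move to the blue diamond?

turn left 85°, forward 11.7 m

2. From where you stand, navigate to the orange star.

turn left 59°, forward 9.9 m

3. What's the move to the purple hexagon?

turn left 76°, forward 11.5 m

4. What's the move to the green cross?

turn left 68°, forward 12.3 m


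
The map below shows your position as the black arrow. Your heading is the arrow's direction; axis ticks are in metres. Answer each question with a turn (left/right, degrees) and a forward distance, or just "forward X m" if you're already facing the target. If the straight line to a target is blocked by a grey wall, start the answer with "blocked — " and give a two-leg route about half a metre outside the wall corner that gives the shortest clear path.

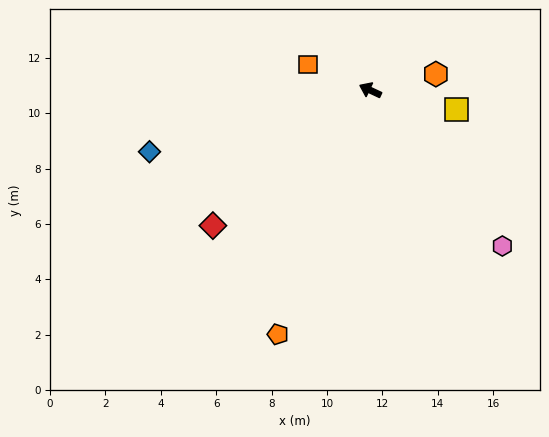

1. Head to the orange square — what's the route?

turn left 3°, forward 2.4 m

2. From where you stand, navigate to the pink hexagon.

turn left 155°, forward 7.4 m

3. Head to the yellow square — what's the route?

turn right 168°, forward 3.2 m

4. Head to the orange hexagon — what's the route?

turn right 141°, forward 2.4 m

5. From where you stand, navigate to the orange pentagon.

turn left 94°, forward 9.4 m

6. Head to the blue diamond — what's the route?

turn left 41°, forward 8.3 m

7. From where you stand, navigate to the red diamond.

turn left 66°, forward 7.5 m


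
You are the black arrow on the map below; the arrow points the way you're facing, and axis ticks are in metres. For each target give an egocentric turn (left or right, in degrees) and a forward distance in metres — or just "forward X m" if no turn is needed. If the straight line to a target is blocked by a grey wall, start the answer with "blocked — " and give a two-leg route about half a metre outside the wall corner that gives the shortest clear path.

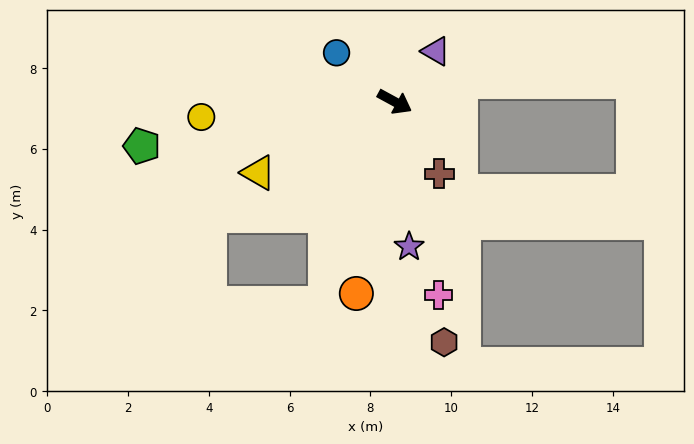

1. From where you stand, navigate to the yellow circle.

turn right 147°, forward 4.8 m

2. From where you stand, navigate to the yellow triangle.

turn right 124°, forward 3.8 m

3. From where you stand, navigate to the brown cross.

turn right 30°, forward 2.1 m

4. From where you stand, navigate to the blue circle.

turn left 169°, forward 1.9 m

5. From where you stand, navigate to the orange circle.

turn right 73°, forward 4.8 m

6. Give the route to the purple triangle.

turn left 79°, forward 1.6 m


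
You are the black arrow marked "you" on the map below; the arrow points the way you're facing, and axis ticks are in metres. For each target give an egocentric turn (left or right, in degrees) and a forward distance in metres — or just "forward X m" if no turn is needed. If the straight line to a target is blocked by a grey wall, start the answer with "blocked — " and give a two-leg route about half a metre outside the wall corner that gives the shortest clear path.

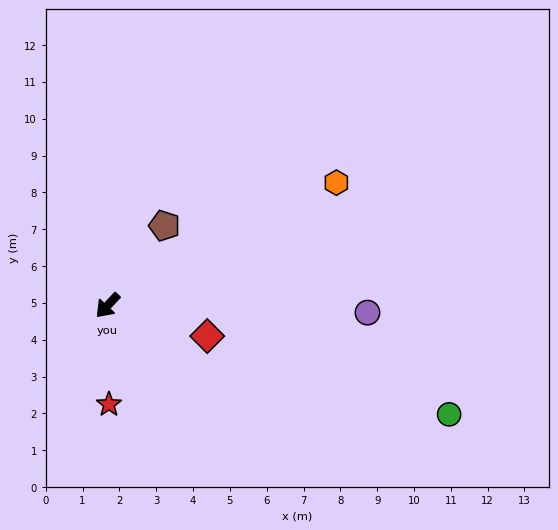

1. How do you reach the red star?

turn left 44°, forward 2.7 m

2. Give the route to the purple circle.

turn left 132°, forward 7.1 m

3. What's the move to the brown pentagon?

turn right 172°, forward 2.7 m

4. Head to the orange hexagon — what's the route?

turn left 161°, forward 7.1 m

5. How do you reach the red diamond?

turn left 116°, forward 2.8 m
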